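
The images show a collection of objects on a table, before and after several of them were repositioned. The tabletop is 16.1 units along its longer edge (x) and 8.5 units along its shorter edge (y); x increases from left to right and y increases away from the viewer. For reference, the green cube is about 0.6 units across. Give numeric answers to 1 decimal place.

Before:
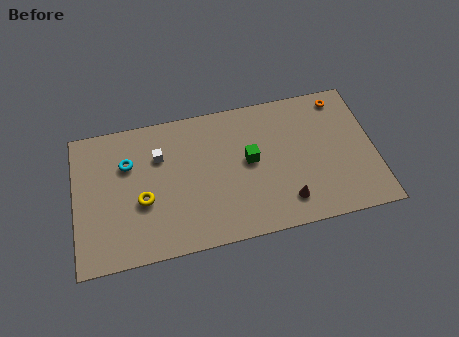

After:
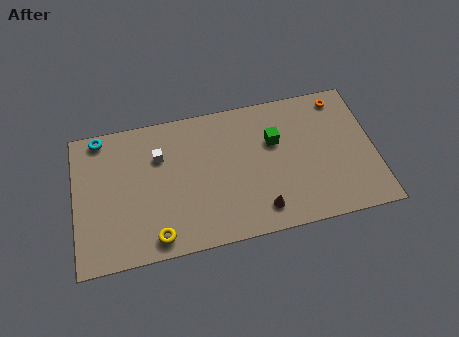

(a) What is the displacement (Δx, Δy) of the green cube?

(1.4, 0.9)

The green cube started near (9.4, 4.6) and ended near (10.8, 5.5).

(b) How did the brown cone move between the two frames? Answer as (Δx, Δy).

(-1.4, -0.2)

The brown cone was at about (11.2, 1.7) and moved to about (9.8, 1.5).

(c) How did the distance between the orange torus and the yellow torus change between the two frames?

+0.5

They were about 11.6 units apart before and 12.1 after — 0.5 units further apart.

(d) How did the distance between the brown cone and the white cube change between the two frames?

-1.0

They were about 7.8 units apart before and 6.8 after — 1.0 units closer together.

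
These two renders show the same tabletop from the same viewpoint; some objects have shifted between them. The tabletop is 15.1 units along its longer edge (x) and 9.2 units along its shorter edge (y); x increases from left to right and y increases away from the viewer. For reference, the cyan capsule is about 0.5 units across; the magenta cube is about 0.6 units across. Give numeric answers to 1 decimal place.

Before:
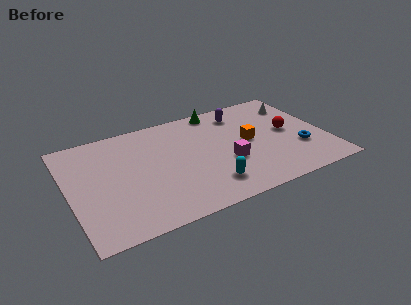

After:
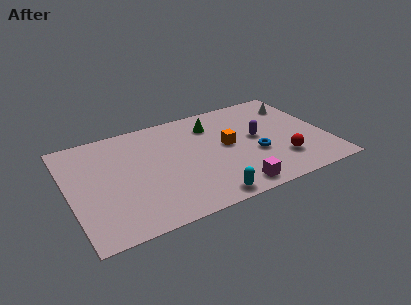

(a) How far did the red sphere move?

2.5

The red sphere moved from about (13.0, 4.8) to (12.2, 2.4), a distance of √(0.8² + 2.4²) ≈ 2.5.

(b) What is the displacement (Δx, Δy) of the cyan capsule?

(-0.3, -1.0)

The cyan capsule was at about (7.8, 1.9) and moved to about (7.5, 0.9).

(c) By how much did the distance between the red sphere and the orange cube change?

+1.4

Before: roughly 2.4 units apart; after: 3.8. That's 1.4 units further apart.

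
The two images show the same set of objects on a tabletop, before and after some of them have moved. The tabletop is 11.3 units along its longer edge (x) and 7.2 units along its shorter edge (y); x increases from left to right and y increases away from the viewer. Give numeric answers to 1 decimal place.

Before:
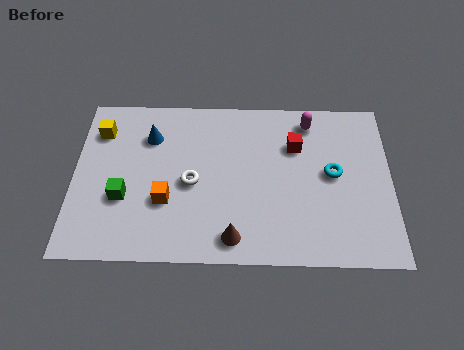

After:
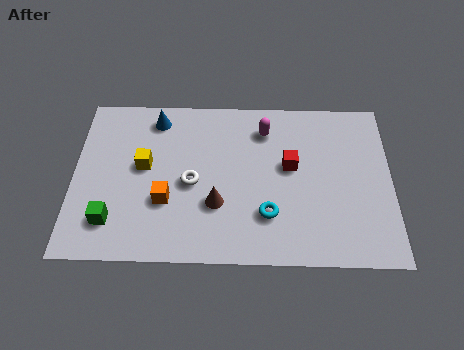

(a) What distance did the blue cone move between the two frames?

0.8

From (2.7, 5.3) to (2.9, 6.1), the blue cone covered √(0.2² + 0.8²) ≈ 0.8 units.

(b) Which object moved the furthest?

the cyan torus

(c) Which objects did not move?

the orange cube and the white torus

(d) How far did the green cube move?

1.1

From (1.8, 2.6) to (1.4, 1.6), the green cube covered √(0.4² + 1.0²) ≈ 1.1 units.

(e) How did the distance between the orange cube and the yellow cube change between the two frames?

-2.1

Before: roughly 3.8 units apart; after: 1.7. That's 2.1 units closer together.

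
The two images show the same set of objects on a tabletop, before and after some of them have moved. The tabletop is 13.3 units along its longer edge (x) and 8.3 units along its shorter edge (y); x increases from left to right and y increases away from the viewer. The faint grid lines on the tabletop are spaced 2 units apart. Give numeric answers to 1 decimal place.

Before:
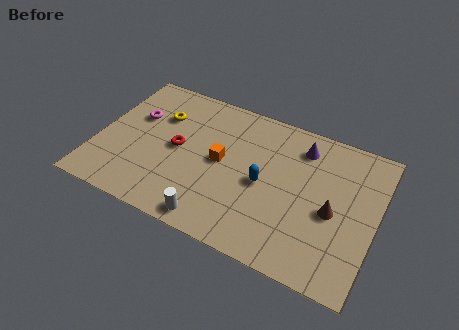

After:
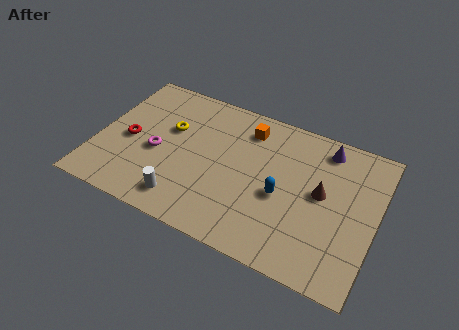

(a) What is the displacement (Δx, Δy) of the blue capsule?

(0.9, -0.3)

The blue capsule was at about (8.0, 3.9) and moved to about (8.9, 3.6).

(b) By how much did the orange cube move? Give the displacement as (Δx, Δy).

(1.0, 2.4)

The orange cube was at about (5.9, 4.3) and moved to about (6.9, 6.7).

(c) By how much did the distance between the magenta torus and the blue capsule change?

-0.6

They were about 6.6 units apart before and 6.0 after — 0.6 units closer together.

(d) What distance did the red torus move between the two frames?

2.3

From (3.8, 4.2) to (1.5, 3.8), the red torus covered √(2.3² + 0.4²) ≈ 2.3 units.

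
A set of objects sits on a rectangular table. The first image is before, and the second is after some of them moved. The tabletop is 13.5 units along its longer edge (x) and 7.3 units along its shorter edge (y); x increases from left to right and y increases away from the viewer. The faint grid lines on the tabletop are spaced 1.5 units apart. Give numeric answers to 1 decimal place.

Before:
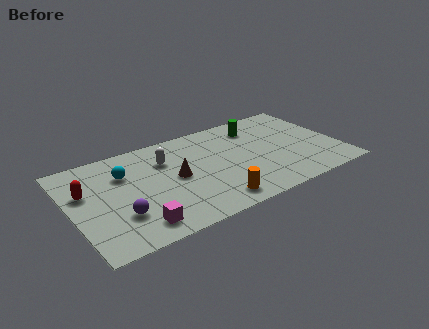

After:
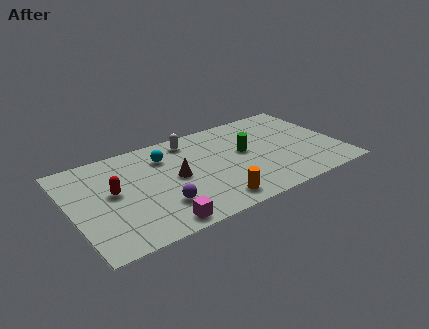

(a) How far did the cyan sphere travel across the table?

2.1

The cyan sphere moved from about (2.8, 5.1) to (4.9, 5.5), a distance of √(2.1² + 0.4²) ≈ 2.1.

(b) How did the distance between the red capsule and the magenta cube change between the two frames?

-0.3

The distance was about 4.0 in the first image and 3.7 in the second, so they moved 0.3 units closer together.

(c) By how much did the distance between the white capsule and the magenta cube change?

+1.4

They were about 4.5 units apart before and 5.9 after — 1.4 units further apart.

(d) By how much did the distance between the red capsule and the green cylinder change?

-2.3

Before: roughly 9.0 units apart; after: 6.7. That's 2.3 units closer together.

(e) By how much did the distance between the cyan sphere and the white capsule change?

-0.5

Before: roughly 2.1 units apart; after: 1.6. That's 0.5 units closer together.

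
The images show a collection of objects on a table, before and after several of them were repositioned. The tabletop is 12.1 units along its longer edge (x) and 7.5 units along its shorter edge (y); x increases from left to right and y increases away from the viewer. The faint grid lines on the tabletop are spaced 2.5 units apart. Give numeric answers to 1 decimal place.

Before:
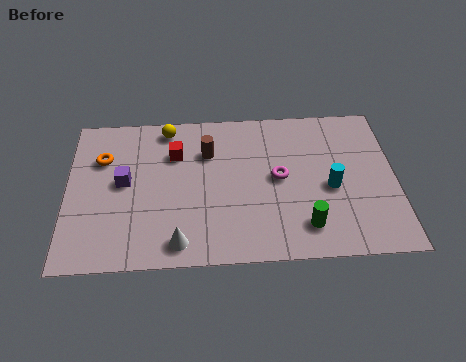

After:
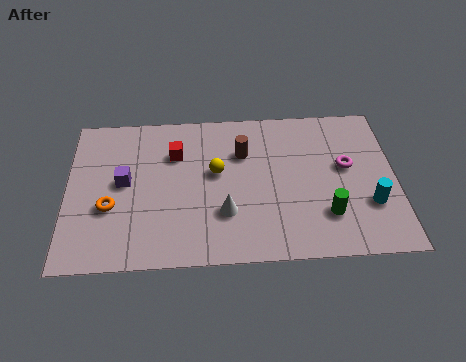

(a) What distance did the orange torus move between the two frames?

2.4

The orange torus moved from about (1.3, 5.2) to (1.6, 2.8), a distance of √(0.3² + 2.4²) ≈ 2.4.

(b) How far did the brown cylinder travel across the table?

1.3

From (5.2, 5.3) to (6.5, 5.2), the brown cylinder covered √(1.3² + 0.1²) ≈ 1.3 units.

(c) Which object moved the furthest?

the yellow sphere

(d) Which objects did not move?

the purple cube and the red cube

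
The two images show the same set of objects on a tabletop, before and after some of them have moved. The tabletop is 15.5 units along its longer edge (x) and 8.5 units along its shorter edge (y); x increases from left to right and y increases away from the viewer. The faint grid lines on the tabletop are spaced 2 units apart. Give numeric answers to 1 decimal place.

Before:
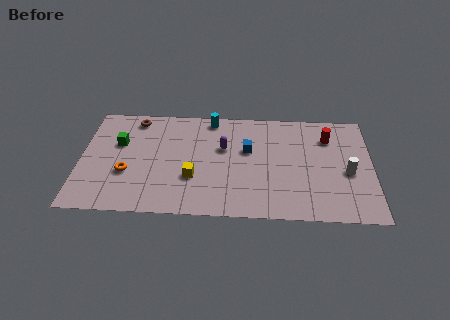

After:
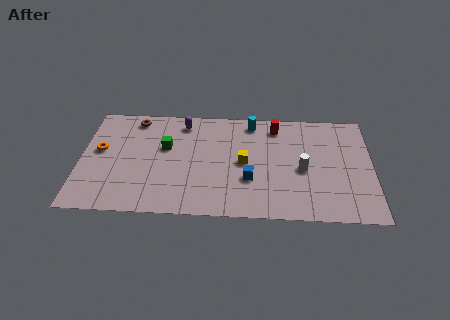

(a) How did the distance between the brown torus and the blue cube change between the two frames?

+1.2

The distance was about 6.5 in the first image and 7.7 in the second, so they moved 1.2 units further apart.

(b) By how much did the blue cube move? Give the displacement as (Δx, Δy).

(0.1, -2.3)

The blue cube started near (8.9, 5.2) and ended near (9.0, 2.9).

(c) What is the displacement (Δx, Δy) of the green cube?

(2.5, -0.2)

The green cube was at about (2.0, 5.4) and moved to about (4.5, 5.2).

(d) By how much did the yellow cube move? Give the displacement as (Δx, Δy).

(2.7, 1.3)

The yellow cube started near (6.0, 2.9) and ended near (8.7, 4.2).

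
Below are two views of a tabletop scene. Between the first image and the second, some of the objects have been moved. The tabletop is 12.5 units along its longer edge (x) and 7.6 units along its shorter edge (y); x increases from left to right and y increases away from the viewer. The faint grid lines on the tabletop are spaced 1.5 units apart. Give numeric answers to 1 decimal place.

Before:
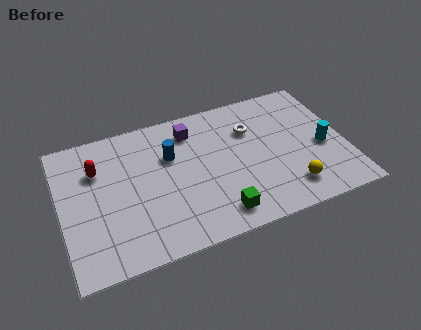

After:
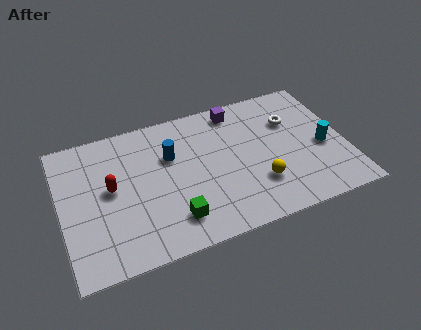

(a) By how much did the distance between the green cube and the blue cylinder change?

-0.8

They were about 4.2 units apart before and 3.4 after — 0.8 units closer together.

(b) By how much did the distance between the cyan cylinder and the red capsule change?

-0.7

Before: roughly 10.0 units apart; after: 9.3. That's 0.7 units closer together.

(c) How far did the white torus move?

1.8

The white torus moved from about (8.5, 5.3) to (10.3, 5.2), a distance of √(1.8² + 0.1²) ≈ 1.8.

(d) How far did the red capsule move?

1.3

From (1.7, 5.3) to (2.2, 4.1), the red capsule covered √(0.5² + 1.2²) ≈ 1.3 units.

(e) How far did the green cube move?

1.9

The green cube moved from about (6.6, 1.2) to (4.7, 1.6), a distance of √(1.9² + 0.4²) ≈ 1.9.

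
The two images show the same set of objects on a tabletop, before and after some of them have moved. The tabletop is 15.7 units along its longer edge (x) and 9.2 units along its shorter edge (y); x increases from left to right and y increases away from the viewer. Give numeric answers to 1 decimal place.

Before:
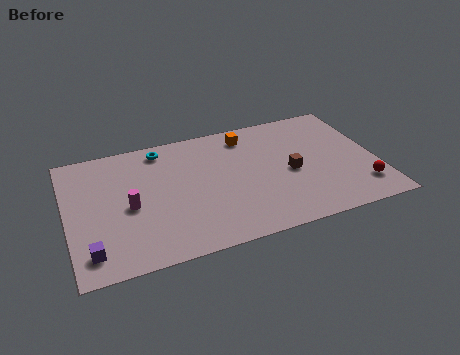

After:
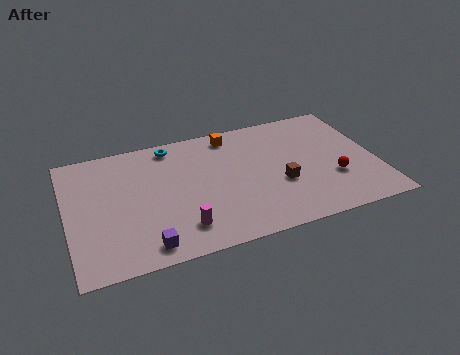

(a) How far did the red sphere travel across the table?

1.7

The red sphere moved from about (14.7, 2.0) to (13.4, 3.1), a distance of √(1.3² + 1.1²) ≈ 1.7.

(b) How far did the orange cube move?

0.9

The orange cube moved from about (9.4, 7.7) to (8.6, 8.0), a distance of √(0.8² + 0.3²) ≈ 0.9.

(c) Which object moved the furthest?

the magenta cylinder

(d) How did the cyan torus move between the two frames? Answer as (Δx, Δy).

(0.5, 0.1)

The cyan torus started near (5.0, 8.0) and ended near (5.5, 8.1).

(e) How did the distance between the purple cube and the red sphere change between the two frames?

-3.8

The distance was about 13.7 in the first image and 9.9 in the second, so they moved 3.8 units closer together.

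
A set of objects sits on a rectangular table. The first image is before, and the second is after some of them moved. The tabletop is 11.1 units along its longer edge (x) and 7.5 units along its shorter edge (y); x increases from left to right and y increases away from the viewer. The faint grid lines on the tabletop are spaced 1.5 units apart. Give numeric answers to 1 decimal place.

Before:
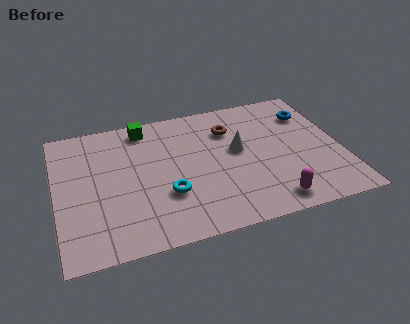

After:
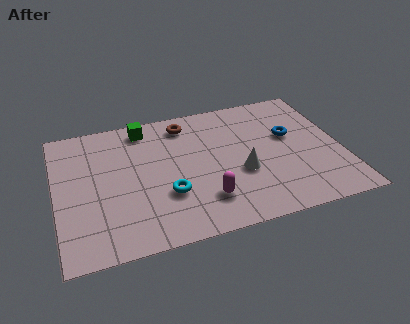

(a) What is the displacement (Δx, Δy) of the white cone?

(0.0, -1.3)

From the two frames, the white cone sits at roughly (7.1, 4.2) before and (7.1, 2.9) after.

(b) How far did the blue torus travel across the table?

1.4

From (10.1, 5.6) to (9.2, 4.5), the blue torus covered √(0.9² + 1.1²) ≈ 1.4 units.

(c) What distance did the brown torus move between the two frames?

1.9

The brown torus moved from about (6.9, 5.5) to (5.2, 6.3), a distance of √(1.7² + 0.8²) ≈ 1.9.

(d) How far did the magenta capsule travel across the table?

2.6

The magenta capsule moved from about (8.1, 1.0) to (5.6, 1.8), a distance of √(2.5² + 0.8²) ≈ 2.6.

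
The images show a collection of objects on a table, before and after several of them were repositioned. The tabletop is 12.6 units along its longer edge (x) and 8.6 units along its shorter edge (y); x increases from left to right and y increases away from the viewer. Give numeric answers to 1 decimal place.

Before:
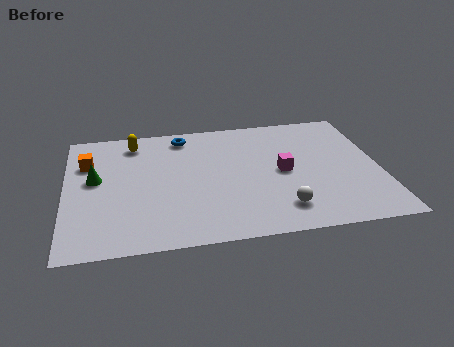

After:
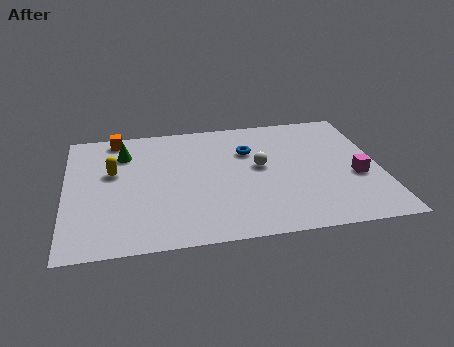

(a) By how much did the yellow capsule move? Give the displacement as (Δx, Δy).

(-0.9, -2.0)

The yellow capsule started near (2.8, 7.2) and ended near (1.9, 5.2).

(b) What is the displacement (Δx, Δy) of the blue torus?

(2.6, -1.5)

The blue torus was at about (4.8, 7.4) and moved to about (7.4, 5.9).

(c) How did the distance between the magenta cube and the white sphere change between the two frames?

+1.5

The distance was about 2.5 in the first image and 4.0 in the second, so they moved 1.5 units further apart.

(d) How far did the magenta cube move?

3.0

The magenta cube was near (8.7, 4.2) before and (11.6, 3.4) after, so it travelled √(2.9² + 0.8²) ≈ 3.0 units.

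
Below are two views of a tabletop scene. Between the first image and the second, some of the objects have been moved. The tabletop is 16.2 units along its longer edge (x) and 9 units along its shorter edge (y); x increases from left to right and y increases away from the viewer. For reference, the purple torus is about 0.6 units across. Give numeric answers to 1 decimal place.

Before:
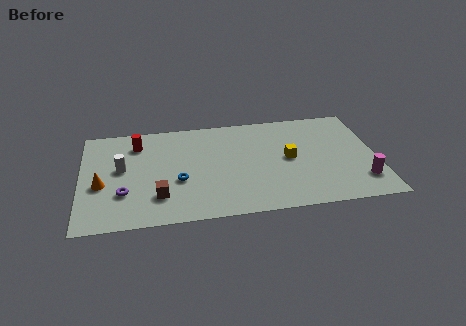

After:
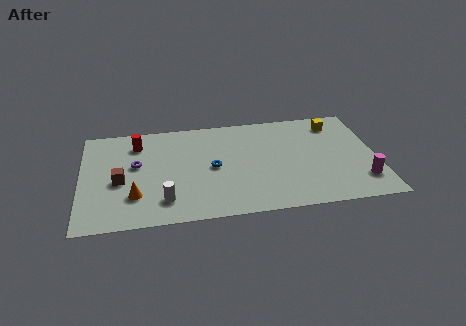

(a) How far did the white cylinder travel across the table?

3.9

The white cylinder was near (2.2, 5.0) before and (4.5, 1.9) after, so it travelled √(2.3² + 3.1²) ≈ 3.9 units.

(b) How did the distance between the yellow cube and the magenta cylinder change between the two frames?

+0.8

Before: roughly 4.6 units apart; after: 5.4. That's 0.8 units further apart.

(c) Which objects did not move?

the magenta cylinder and the red cylinder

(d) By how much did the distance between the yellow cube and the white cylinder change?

+1.9

They were about 9.2 units apart before and 11.1 after — 1.9 units further apart.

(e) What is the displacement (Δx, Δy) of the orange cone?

(1.8, -1.2)

The orange cone was at about (1.1, 3.7) and moved to about (2.9, 2.5).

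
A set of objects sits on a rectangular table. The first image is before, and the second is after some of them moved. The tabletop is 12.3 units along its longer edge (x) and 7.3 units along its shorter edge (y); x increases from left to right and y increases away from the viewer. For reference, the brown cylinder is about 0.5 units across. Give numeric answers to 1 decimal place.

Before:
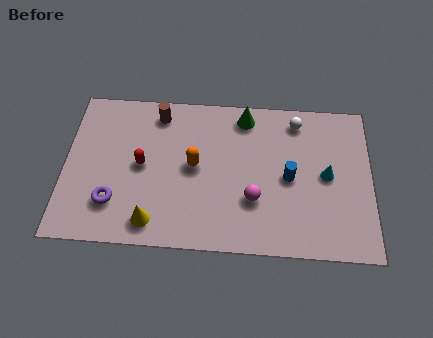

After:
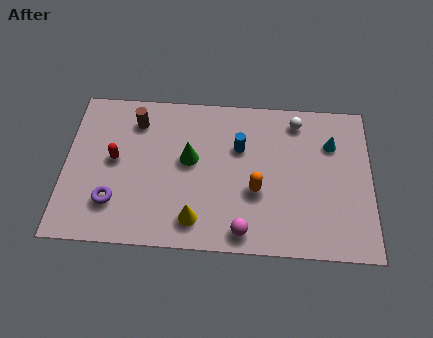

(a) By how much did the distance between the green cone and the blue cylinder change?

-1.2

Before: roughly 3.3 units apart; after: 2.1. That's 1.2 units closer together.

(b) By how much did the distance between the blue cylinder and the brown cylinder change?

-1.6

Before: roughly 5.9 units apart; after: 4.3. That's 1.6 units closer together.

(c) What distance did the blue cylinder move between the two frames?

2.4

The blue cylinder was near (9.0, 3.5) before and (7.0, 4.8) after, so it travelled √(2.0² + 1.3²) ≈ 2.4 units.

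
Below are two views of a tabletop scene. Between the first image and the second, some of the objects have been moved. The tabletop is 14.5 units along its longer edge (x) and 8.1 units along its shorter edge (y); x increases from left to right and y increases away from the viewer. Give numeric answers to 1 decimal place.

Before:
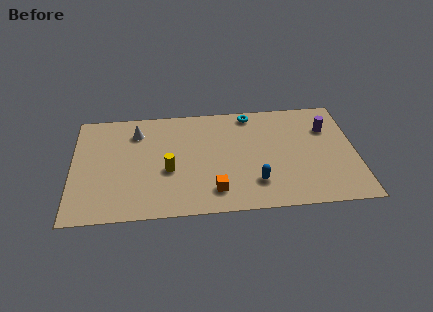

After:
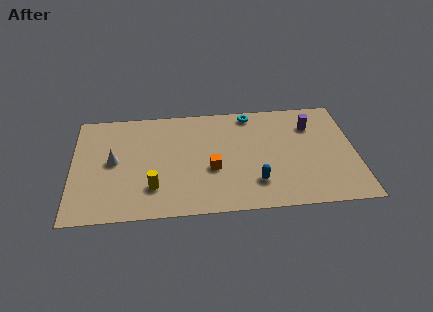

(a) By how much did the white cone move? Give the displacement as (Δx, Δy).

(-1.2, -2.1)

From the two frames, the white cone sits at roughly (3.3, 6.3) before and (2.1, 4.2) after.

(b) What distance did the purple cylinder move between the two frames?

0.9

From (13.1, 5.7) to (12.3, 6.0), the purple cylinder covered √(0.8² + 0.3²) ≈ 0.9 units.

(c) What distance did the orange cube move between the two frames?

1.6

The orange cube moved from about (7.2, 1.6) to (7.1, 3.2), a distance of √(0.1² + 1.6²) ≈ 1.6.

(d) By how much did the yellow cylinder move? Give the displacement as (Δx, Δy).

(-0.8, -1.2)

The yellow cylinder was at about (4.9, 3.3) and moved to about (4.1, 2.1).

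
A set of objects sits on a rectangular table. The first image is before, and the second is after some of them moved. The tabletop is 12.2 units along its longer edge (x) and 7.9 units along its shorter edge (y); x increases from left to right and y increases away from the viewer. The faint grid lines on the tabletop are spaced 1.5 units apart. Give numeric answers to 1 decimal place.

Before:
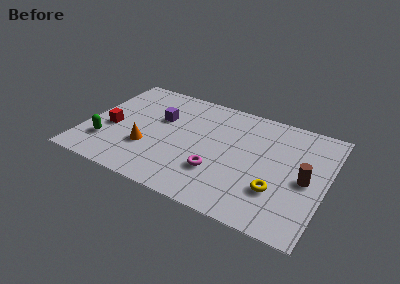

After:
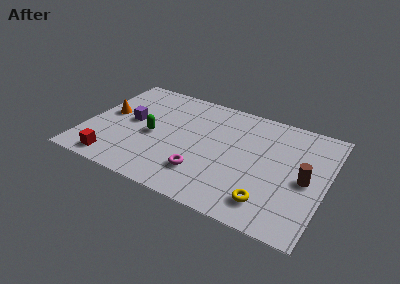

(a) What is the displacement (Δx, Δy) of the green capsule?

(2.2, 1.5)

The green capsule was at about (1.2, 2.1) and moved to about (3.4, 3.6).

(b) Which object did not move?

the brown cylinder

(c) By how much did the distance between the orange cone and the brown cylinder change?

+2.2

Before: roughly 8.0 units apart; after: 10.2. That's 2.2 units further apart.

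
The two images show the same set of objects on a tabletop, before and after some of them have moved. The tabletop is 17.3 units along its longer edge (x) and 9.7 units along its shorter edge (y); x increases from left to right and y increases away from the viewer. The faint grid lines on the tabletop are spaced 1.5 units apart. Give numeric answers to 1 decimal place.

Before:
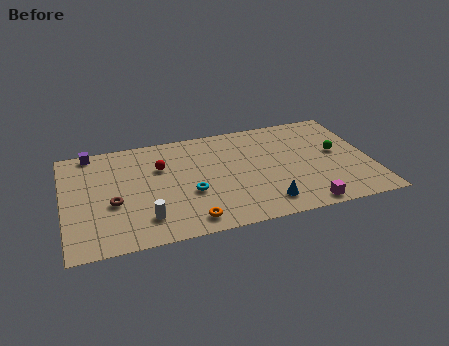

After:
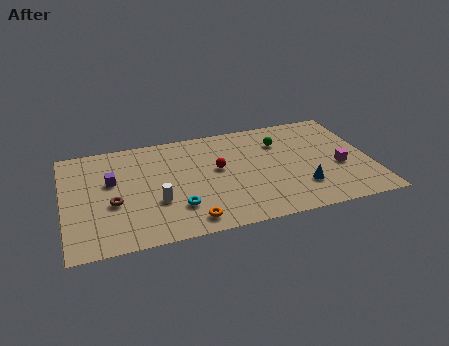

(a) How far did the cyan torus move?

1.4

From (7.0, 3.7) to (6.2, 2.6), the cyan torus covered √(0.8² + 1.1²) ≈ 1.4 units.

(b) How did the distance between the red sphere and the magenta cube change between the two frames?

-2.5

Before: roughly 9.5 units apart; after: 7.0. That's 2.5 units closer together.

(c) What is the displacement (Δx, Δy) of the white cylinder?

(0.7, 1.3)

The white cylinder started near (4.4, 2.1) and ended near (5.1, 3.4).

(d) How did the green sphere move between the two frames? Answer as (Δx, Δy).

(-3.1, 1.8)

From the two frames, the green sphere sits at roughly (15.5, 5.3) before and (12.4, 7.1) after.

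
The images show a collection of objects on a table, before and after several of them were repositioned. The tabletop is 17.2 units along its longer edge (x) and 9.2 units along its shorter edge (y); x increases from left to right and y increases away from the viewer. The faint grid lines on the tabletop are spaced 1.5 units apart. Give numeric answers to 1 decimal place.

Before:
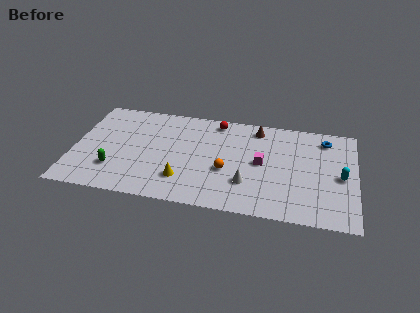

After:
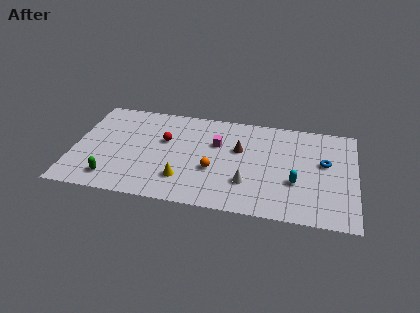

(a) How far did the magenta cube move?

3.1

The magenta cube moved from about (11.5, 4.7) to (8.7, 6.0), a distance of √(2.8² + 1.3²) ≈ 3.1.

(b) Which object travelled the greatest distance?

the red sphere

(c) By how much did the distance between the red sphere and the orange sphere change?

-0.8

They were about 4.6 units apart before and 3.8 after — 0.8 units closer together.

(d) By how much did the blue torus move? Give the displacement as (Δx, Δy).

(0.0, -2.2)

The blue torus started near (15.3, 7.6) and ended near (15.3, 5.4).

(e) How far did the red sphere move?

3.9

The red sphere moved from about (8.6, 8.1) to (5.5, 5.7), a distance of √(3.1² + 2.4²) ≈ 3.9.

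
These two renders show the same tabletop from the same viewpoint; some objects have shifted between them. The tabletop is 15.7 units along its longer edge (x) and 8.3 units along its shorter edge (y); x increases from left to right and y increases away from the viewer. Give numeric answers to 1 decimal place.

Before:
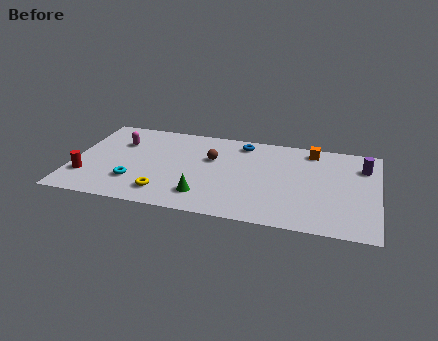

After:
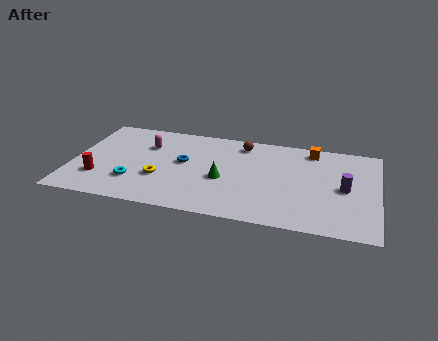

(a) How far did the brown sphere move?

2.3

The brown sphere moved from about (7.1, 5.3) to (8.6, 7.0), a distance of √(1.5² + 1.7²) ≈ 2.3.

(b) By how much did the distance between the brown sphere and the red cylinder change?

+1.5

They were about 7.0 units apart before and 8.5 after — 1.5 units further apart.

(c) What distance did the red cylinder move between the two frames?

0.7

From (0.8, 2.3) to (1.5, 2.3), the red cylinder covered √(0.7² + 0.0²) ≈ 0.7 units.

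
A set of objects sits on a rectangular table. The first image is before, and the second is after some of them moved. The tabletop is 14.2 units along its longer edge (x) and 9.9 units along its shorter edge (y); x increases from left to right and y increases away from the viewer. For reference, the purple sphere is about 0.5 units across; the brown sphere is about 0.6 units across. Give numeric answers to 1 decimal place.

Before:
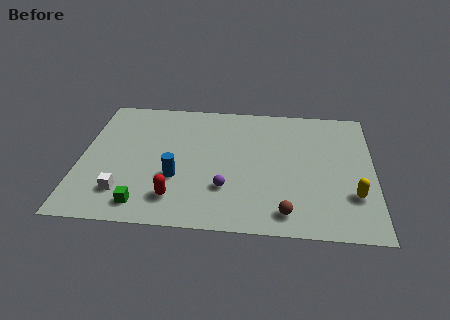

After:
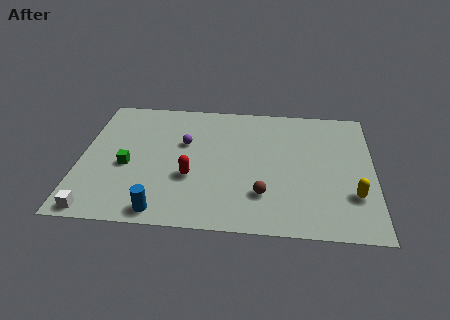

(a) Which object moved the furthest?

the purple sphere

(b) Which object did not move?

the yellow capsule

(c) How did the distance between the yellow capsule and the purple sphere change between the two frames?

+2.7

The distance was about 6.1 in the first image and 8.8 in the second, so they moved 2.7 units further apart.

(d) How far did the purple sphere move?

3.9

From (7.1, 2.9) to (5.0, 6.2), the purple sphere covered √(2.1² + 3.3²) ≈ 3.9 units.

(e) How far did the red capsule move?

1.7

From (4.7, 2.0) to (5.4, 3.6), the red capsule covered √(0.7² + 1.6²) ≈ 1.7 units.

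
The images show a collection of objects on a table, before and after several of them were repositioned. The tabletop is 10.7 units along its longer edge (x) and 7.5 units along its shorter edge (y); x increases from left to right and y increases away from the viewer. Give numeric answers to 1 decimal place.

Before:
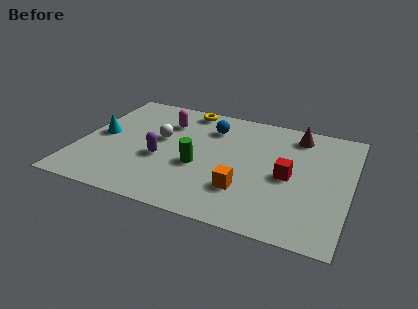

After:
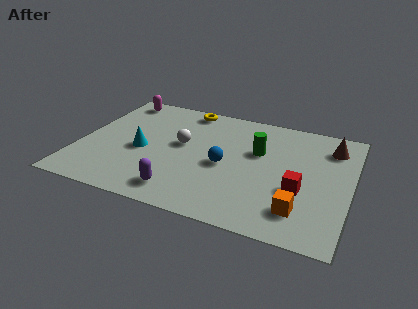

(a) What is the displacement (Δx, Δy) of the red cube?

(0.5, -0.7)

The red cube started near (8.3, 3.5) and ended near (8.8, 2.8).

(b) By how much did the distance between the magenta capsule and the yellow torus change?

+1.4

The distance was about 1.4 in the first image and 2.8 in the second, so they moved 1.4 units further apart.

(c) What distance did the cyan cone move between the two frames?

1.8

The cyan cone was near (0.8, 3.8) before and (2.5, 3.3) after, so it travelled √(1.7² + 0.5²) ≈ 1.8 units.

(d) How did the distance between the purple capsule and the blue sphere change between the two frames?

-0.5

The distance was about 3.2 in the first image and 2.7 in the second, so they moved 0.5 units closer together.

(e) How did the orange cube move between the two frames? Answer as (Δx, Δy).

(2.2, -0.5)

From the two frames, the orange cube sits at roughly (6.7, 2.1) before and (8.9, 1.6) after.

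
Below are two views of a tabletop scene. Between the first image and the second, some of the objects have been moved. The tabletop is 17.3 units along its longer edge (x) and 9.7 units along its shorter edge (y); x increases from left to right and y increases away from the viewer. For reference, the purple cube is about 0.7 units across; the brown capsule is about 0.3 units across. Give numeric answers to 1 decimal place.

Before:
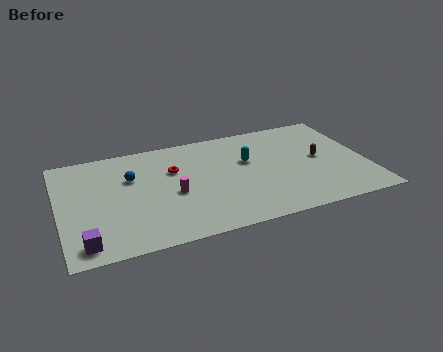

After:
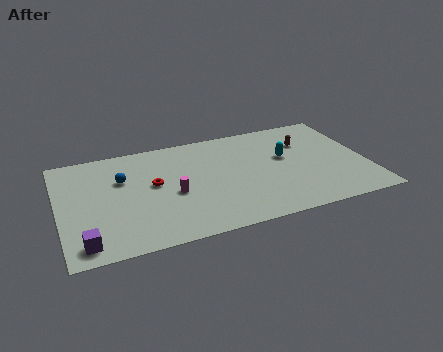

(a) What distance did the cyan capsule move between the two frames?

2.1

The cyan capsule moved from about (10.7, 6.0) to (12.8, 5.7), a distance of √(2.1² + 0.3²) ≈ 2.1.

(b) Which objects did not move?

the magenta cylinder and the purple cube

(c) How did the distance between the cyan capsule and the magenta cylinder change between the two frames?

+1.9

Before: roughly 4.8 units apart; after: 6.7. That's 1.9 units further apart.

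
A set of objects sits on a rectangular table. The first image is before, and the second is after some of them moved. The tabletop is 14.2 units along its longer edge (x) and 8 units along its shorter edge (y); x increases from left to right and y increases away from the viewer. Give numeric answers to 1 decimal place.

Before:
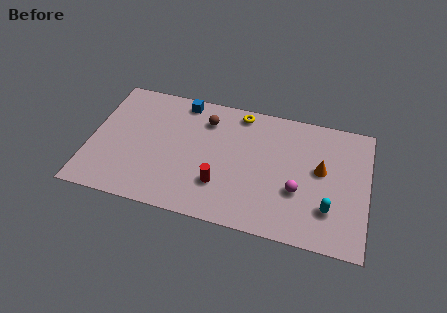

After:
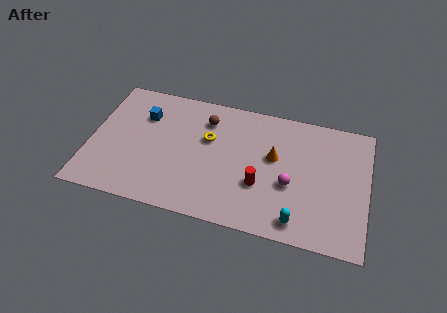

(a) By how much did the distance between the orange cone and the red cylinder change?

-3.5

They were about 5.5 units apart before and 2.0 after — 3.5 units closer together.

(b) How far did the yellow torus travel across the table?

2.6

The yellow torus was near (7.5, 7.1) before and (6.0, 5.0) after, so it travelled √(1.5² + 2.1²) ≈ 2.6 units.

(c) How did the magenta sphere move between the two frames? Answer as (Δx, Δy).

(-0.4, 0.3)

The magenta sphere started near (10.7, 2.9) and ended near (10.3, 3.2).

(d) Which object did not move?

the brown sphere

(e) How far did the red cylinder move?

2.1

From (6.8, 2.3) to (8.8, 2.8), the red cylinder covered √(2.0² + 0.5²) ≈ 2.1 units.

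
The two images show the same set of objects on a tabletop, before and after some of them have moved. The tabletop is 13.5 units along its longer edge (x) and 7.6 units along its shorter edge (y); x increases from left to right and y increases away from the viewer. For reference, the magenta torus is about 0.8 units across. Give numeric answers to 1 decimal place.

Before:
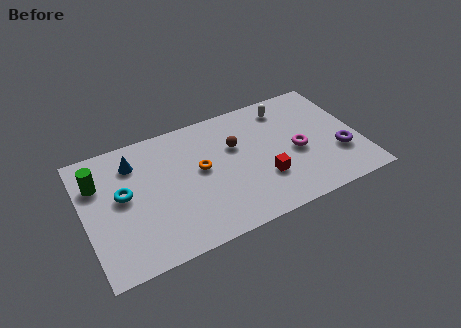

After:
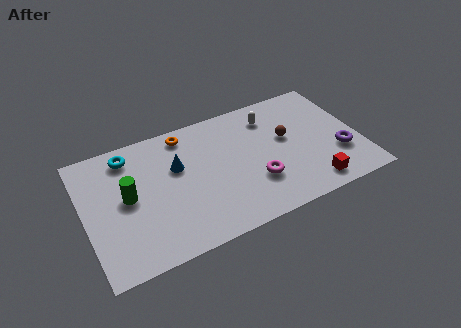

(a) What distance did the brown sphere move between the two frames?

2.5

The brown sphere moved from about (7.5, 4.9) to (10.0, 4.4), a distance of √(2.5² + 0.5²) ≈ 2.5.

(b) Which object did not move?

the purple torus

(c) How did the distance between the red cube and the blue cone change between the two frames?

+0.3

Before: roughly 6.9 units apart; after: 7.2. That's 0.3 units further apart.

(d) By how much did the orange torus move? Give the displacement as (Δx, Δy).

(-0.5, 2.4)

From the two frames, the orange torus sits at roughly (5.7, 4.2) before and (5.2, 6.6) after.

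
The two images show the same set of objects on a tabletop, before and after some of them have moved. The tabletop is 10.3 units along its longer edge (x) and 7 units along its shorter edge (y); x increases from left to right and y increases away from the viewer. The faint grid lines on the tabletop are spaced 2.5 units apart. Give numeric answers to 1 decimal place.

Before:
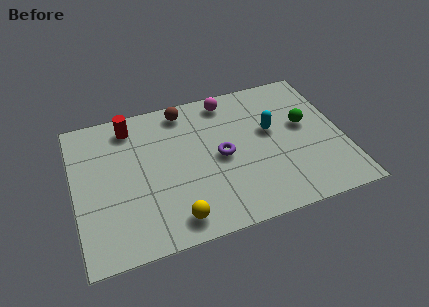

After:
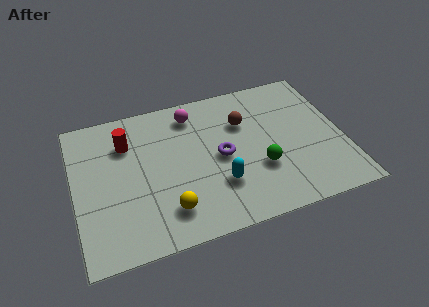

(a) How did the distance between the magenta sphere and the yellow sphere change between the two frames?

-1.2

The distance was about 5.7 in the first image and 4.5 in the second, so they moved 1.2 units closer together.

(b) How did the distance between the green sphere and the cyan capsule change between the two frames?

+0.3

Before: roughly 1.3 units apart; after: 1.6. That's 0.3 units further apart.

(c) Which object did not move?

the purple torus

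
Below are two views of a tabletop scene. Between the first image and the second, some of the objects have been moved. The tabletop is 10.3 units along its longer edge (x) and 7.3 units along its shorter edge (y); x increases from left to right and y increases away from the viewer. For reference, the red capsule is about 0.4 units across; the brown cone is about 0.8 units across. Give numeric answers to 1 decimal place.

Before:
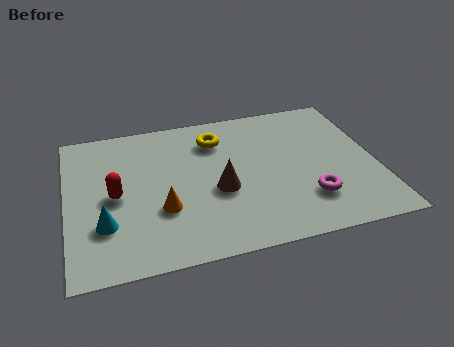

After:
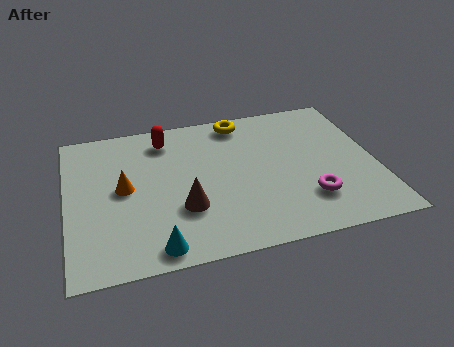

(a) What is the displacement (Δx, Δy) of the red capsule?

(1.8, 2.5)

The red capsule was at about (1.6, 3.5) and moved to about (3.4, 6.0).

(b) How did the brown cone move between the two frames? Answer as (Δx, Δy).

(-1.2, -0.6)

The brown cone started near (5.0, 3.0) and ended near (3.8, 2.4).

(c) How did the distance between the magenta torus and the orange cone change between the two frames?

+1.5

They were about 4.8 units apart before and 6.3 after — 1.5 units further apart.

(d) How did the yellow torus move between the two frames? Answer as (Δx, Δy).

(0.9, 0.8)

The yellow torus started near (5.1, 5.6) and ended near (6.0, 6.4).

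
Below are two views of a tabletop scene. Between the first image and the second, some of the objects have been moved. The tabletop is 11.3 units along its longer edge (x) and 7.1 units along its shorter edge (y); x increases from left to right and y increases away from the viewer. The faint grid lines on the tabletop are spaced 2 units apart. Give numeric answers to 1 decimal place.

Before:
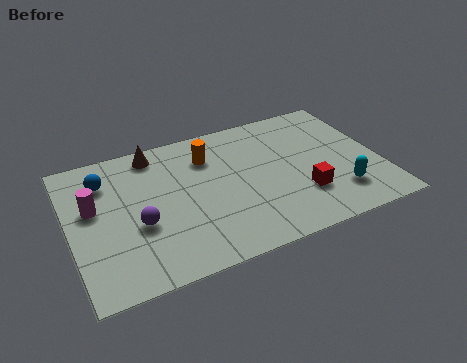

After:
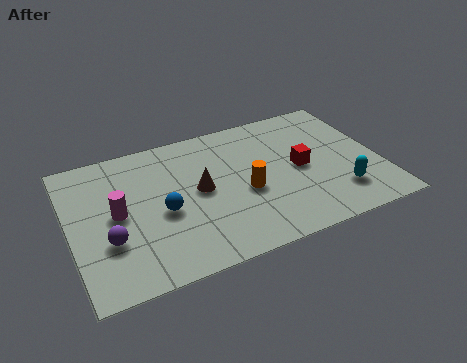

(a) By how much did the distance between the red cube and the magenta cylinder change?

-1.0

Before: roughly 7.7 units apart; after: 6.7. That's 1.0 units closer together.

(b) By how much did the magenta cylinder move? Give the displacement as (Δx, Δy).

(0.8, -0.6)

From the two frames, the magenta cylinder sits at roughly (0.9, 4.2) before and (1.7, 3.6) after.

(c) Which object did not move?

the cyan capsule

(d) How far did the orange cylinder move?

2.5

From (5.2, 5.3) to (6.3, 3.0), the orange cylinder covered √(1.1² + 2.3²) ≈ 2.5 units.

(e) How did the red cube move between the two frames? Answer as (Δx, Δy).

(0.1, 1.4)

The red cube was at about (8.3, 2.1) and moved to about (8.4, 3.5).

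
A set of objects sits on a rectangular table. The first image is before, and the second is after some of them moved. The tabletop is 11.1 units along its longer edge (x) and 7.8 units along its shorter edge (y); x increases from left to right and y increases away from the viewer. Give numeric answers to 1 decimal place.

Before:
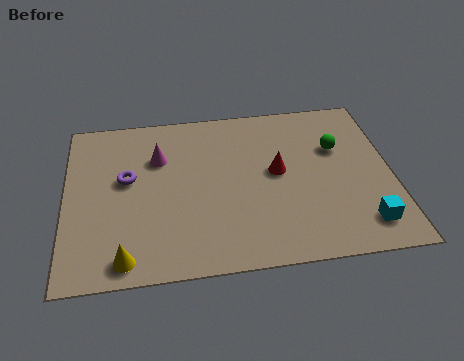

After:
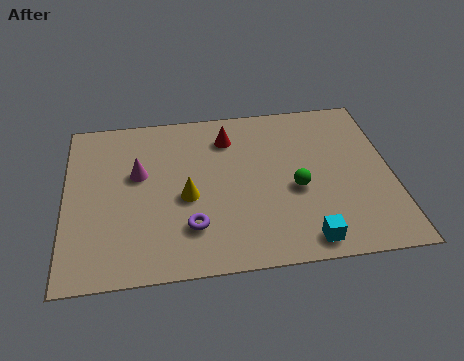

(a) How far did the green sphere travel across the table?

2.3

The green sphere moved from about (9.3, 5.1) to (7.8, 3.3), a distance of √(1.5² + 1.8²) ≈ 2.3.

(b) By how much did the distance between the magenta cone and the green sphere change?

-0.6

The distance was about 6.1 in the first image and 5.5 in the second, so they moved 0.6 units closer together.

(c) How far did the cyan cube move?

2.1

From (10.0, 1.4) to (8.0, 0.9), the cyan cube covered √(2.0² + 0.5²) ≈ 2.1 units.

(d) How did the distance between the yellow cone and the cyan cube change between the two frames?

-3.4

The distance was about 8.0 in the first image and 4.6 in the second, so they moved 3.4 units closer together.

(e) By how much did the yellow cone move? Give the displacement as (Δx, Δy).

(2.1, 2.5)

The yellow cone started near (2.0, 0.9) and ended near (4.1, 3.4).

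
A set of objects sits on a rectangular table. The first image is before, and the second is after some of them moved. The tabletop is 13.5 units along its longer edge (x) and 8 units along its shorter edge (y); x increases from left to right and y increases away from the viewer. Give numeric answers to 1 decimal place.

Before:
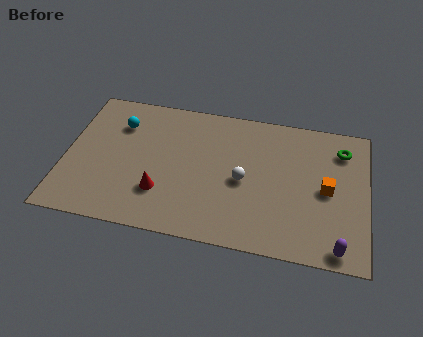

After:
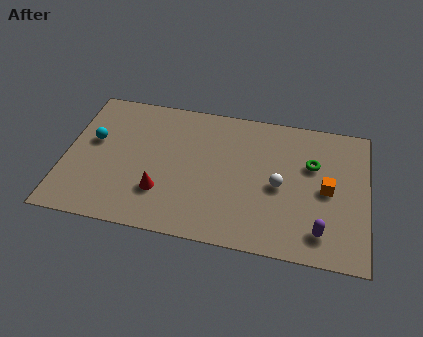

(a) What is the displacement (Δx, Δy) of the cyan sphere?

(-1.1, -1.2)

From the two frames, the cyan sphere sits at roughly (2.3, 5.9) before and (1.2, 4.7) after.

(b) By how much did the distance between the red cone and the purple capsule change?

-0.9

Before: roughly 8.0 units apart; after: 7.1. That's 0.9 units closer together.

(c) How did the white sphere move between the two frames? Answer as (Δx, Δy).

(1.6, 0.0)

The white sphere was at about (8.0, 3.7) and moved to about (9.6, 3.7).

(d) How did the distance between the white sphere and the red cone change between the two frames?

+1.5

The distance was about 3.9 in the first image and 5.4 in the second, so they moved 1.5 units further apart.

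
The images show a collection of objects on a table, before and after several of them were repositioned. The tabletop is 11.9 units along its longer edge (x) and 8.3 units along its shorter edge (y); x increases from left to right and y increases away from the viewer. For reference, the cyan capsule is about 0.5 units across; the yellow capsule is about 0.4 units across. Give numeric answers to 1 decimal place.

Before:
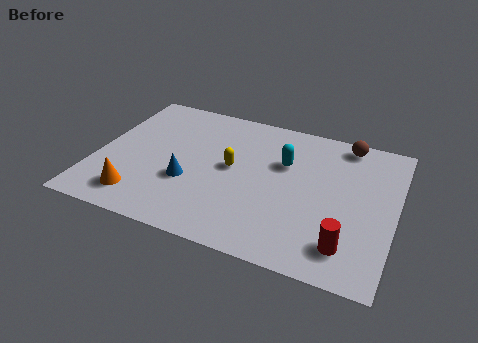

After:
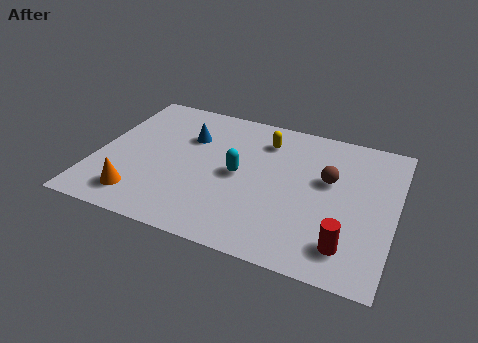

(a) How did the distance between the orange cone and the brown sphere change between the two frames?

-1.7

The distance was about 9.7 in the first image and 8.0 in the second, so they moved 1.7 units closer together.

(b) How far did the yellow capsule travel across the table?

2.4

The yellow capsule was near (5.4, 4.4) before and (6.5, 6.5) after, so it travelled √(1.1² + 2.1²) ≈ 2.4 units.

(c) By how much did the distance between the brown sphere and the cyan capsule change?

+0.6

They were about 3.0 units apart before and 3.6 after — 0.6 units further apart.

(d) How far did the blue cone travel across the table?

2.7

The blue cone was near (3.8, 3.0) before and (3.5, 5.7) after, so it travelled √(0.3² + 2.7²) ≈ 2.7 units.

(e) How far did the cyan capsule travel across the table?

2.1

The cyan capsule was near (7.4, 5.4) before and (5.7, 4.1) after, so it travelled √(1.7² + 1.3²) ≈ 2.1 units.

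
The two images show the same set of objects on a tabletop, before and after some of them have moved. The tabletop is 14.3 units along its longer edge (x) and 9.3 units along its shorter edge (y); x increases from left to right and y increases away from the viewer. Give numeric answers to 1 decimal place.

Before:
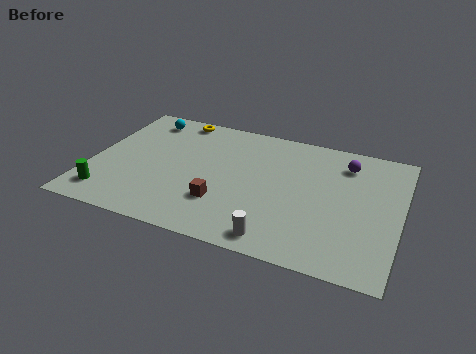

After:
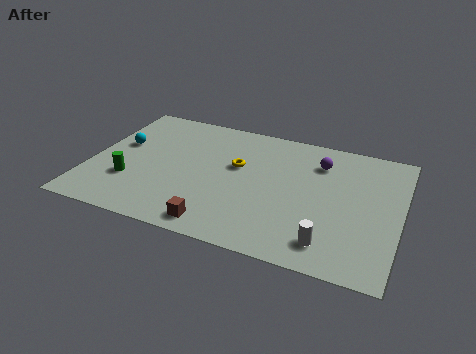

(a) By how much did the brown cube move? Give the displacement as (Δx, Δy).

(0.0, -1.6)

The brown cube started near (6.3, 2.7) and ended near (6.3, 1.1).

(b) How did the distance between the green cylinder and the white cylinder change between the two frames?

+1.5

The distance was about 7.9 in the first image and 9.4 in the second, so they moved 1.5 units further apart.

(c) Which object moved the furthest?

the yellow torus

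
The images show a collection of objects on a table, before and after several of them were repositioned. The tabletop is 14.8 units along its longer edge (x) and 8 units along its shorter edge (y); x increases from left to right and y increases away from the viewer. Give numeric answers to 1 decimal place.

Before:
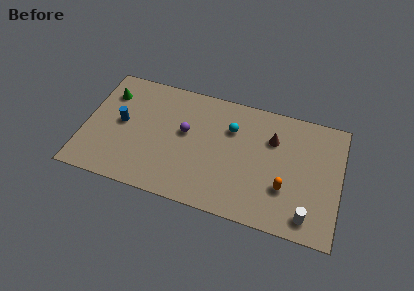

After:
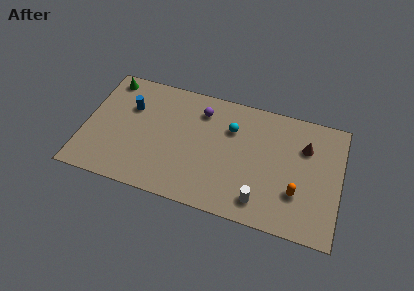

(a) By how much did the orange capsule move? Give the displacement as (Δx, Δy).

(0.7, -0.1)

The orange capsule started near (11.7, 2.6) and ended near (12.4, 2.5).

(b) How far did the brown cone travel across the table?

1.9

The brown cone moved from about (10.8, 5.6) to (12.7, 5.6), a distance of √(1.9² + 0.0²) ≈ 1.9.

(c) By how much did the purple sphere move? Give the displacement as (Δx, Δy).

(0.8, 1.7)

The purple sphere was at about (5.8, 4.6) and moved to about (6.6, 6.3).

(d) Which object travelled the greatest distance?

the white cylinder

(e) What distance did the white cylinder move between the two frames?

2.7

From (13.1, 1.2) to (10.4, 1.4), the white cylinder covered √(2.7² + 0.2²) ≈ 2.7 units.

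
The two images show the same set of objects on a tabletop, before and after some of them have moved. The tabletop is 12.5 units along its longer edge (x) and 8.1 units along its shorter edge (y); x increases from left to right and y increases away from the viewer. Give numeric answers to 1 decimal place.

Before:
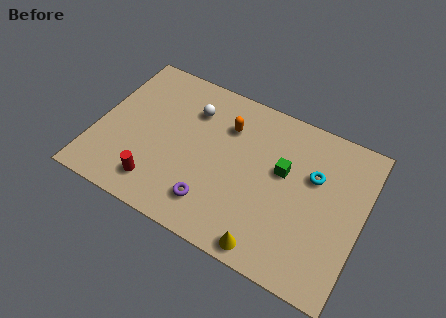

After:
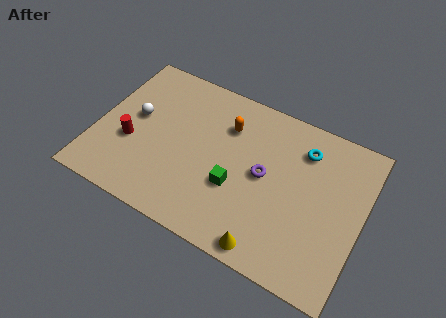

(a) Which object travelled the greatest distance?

the purple torus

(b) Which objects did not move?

the orange capsule and the yellow cone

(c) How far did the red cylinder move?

2.2

The red cylinder was near (3.2, 1.5) before and (1.7, 3.1) after, so it travelled √(1.5² + 1.6²) ≈ 2.2 units.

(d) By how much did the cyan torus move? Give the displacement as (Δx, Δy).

(-0.6, 1.1)

The cyan torus was at about (10.1, 5.2) and moved to about (9.5, 6.3).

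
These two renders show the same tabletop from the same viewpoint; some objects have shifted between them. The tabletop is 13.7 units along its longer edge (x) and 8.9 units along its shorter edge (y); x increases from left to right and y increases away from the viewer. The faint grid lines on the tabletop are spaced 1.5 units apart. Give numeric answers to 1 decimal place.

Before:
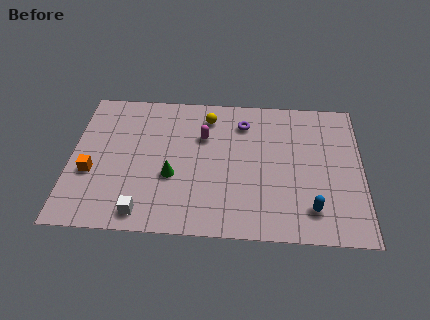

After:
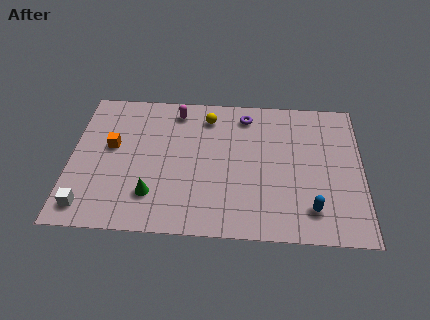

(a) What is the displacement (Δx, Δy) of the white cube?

(-2.6, 0.2)

The white cube was at about (3.5, 1.1) and moved to about (0.9, 1.3).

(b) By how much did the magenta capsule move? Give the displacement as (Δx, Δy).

(-1.3, 1.6)

The magenta capsule started near (6.2, 6.0) and ended near (4.9, 7.6).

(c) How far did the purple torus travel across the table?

0.5

The purple torus moved from about (8.1, 7.0) to (8.2, 7.5), a distance of √(0.1² + 0.5²) ≈ 0.5.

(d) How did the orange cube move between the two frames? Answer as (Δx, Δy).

(0.9, 1.7)

The orange cube was at about (1.0, 3.4) and moved to about (1.9, 5.1).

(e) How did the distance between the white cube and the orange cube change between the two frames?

+0.5

They were about 3.4 units apart before and 3.9 after — 0.5 units further apart.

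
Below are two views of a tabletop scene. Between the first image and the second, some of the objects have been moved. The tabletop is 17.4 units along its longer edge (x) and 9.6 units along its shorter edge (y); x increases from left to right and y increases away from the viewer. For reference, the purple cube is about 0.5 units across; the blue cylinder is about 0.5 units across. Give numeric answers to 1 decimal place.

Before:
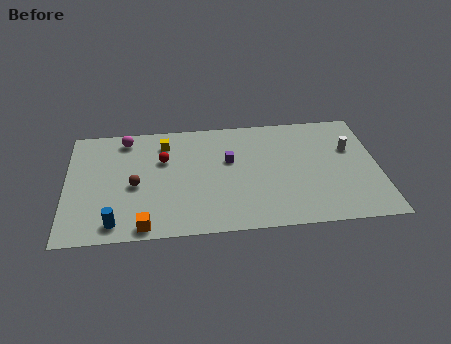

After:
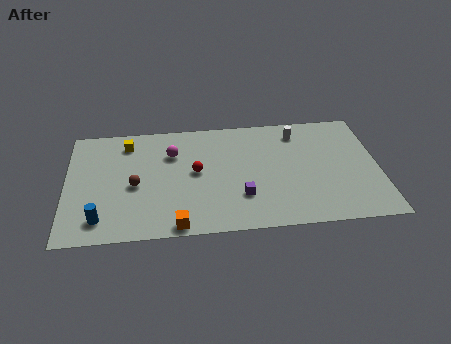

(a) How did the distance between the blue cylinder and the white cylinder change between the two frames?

-1.4

Before: roughly 14.1 units apart; after: 12.7. That's 1.4 units closer together.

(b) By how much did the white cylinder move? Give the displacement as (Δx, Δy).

(-2.9, 1.7)

From the two frames, the white cylinder sits at roughly (15.9, 6.2) before and (13.0, 7.9) after.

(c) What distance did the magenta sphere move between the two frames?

3.0

The magenta sphere moved from about (3.3, 8.3) to (5.9, 6.8), a distance of √(2.6² + 1.5²) ≈ 3.0.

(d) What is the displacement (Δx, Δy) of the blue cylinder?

(-0.8, 0.4)

From the two frames, the blue cylinder sits at roughly (2.7, 1.3) before and (1.9, 1.7) after.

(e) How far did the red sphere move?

2.2

From (5.4, 6.3) to (7.2, 5.1), the red sphere covered √(1.8² + 1.2²) ≈ 2.2 units.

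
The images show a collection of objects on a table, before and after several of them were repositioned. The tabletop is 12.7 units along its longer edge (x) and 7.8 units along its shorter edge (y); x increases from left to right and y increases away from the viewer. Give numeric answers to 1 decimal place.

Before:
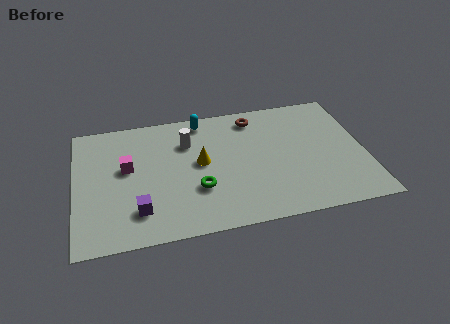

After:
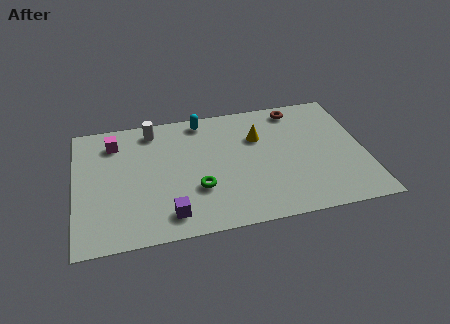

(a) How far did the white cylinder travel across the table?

1.9

The white cylinder moved from about (5.0, 5.6) to (3.5, 6.7), a distance of √(1.5² + 1.1²) ≈ 1.9.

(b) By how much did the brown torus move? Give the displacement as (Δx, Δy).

(1.9, 0.2)

The brown torus was at about (8.0, 6.6) and moved to about (9.9, 6.8).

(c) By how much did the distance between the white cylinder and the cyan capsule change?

+0.7

Before: roughly 1.5 units apart; after: 2.2. That's 0.7 units further apart.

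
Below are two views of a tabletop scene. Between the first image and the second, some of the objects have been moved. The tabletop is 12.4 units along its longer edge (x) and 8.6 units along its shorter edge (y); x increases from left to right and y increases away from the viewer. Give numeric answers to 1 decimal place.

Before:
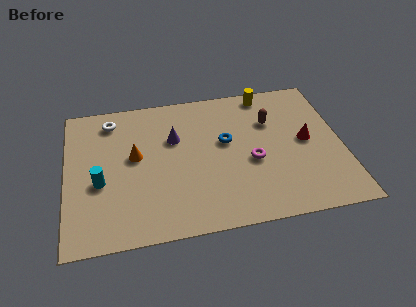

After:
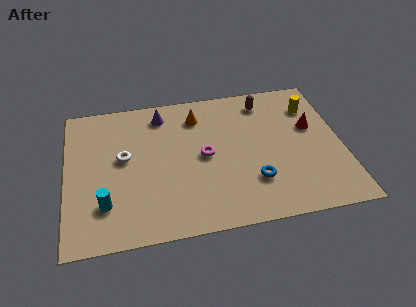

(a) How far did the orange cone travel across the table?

3.5

The orange cone moved from about (3.1, 4.8) to (6.0, 6.8), a distance of √(2.9² + 2.0²) ≈ 3.5.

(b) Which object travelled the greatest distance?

the orange cone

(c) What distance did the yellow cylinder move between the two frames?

2.3

The yellow cylinder was near (9.2, 7.7) before and (11.2, 6.5) after, so it travelled √(2.0² + 1.2²) ≈ 2.3 units.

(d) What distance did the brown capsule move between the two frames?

1.3

From (9.3, 5.9) to (9.1, 7.2), the brown capsule covered √(0.2² + 1.3²) ≈ 1.3 units.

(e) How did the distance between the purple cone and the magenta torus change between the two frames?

-0.5

They were about 3.9 units apart before and 3.4 after — 0.5 units closer together.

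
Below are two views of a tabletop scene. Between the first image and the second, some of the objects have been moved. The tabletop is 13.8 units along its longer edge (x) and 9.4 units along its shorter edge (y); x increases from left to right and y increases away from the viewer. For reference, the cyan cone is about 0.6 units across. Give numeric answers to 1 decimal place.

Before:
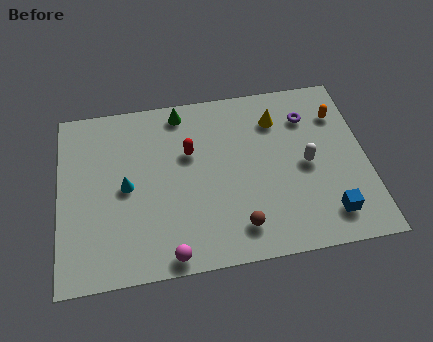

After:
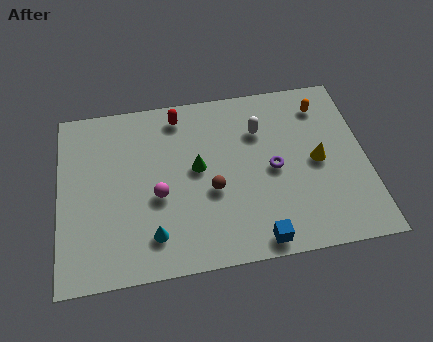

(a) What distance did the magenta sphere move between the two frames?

3.1

The magenta sphere was near (4.8, 0.8) before and (4.4, 3.9) after, so it travelled √(0.4² + 3.1²) ≈ 3.1 units.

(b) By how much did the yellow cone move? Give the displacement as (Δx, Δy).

(1.7, -2.6)

The yellow cone was at about (9.9, 7.2) and moved to about (11.6, 4.6).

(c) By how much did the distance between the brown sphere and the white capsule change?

-0.6

The distance was about 4.3 in the first image and 3.7 in the second, so they moved 0.6 units closer together.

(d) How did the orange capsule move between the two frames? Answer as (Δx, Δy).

(-0.7, 0.6)

The orange capsule was at about (12.7, 7.0) and moved to about (12.0, 7.6).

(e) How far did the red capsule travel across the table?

2.1

The red capsule moved from about (5.9, 6.0) to (5.5, 8.1), a distance of √(0.4² + 2.1²) ≈ 2.1.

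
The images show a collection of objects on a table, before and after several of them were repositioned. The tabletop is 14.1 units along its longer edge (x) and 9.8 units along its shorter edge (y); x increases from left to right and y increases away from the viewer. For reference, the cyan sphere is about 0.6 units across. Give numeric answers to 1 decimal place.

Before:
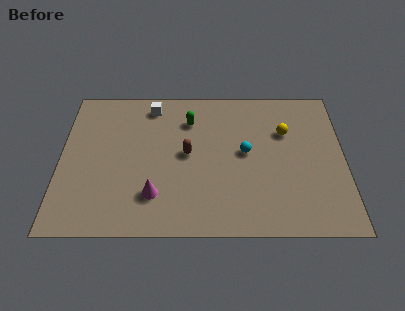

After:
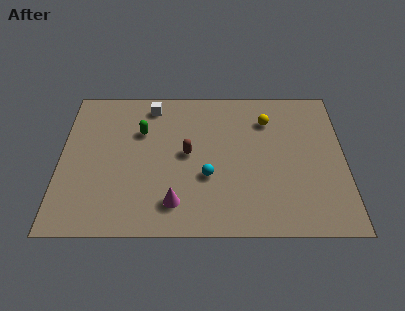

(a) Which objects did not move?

the brown capsule and the white cube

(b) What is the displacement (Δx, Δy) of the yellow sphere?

(-0.9, 0.8)

From the two frames, the yellow sphere sits at roughly (11.2, 6.6) before and (10.3, 7.4) after.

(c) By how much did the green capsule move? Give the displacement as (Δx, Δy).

(-2.4, -0.8)

The green capsule was at about (6.4, 7.4) and moved to about (4.0, 6.6).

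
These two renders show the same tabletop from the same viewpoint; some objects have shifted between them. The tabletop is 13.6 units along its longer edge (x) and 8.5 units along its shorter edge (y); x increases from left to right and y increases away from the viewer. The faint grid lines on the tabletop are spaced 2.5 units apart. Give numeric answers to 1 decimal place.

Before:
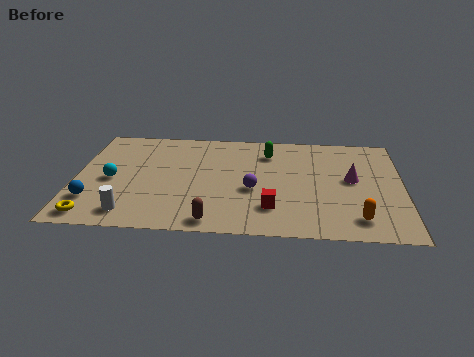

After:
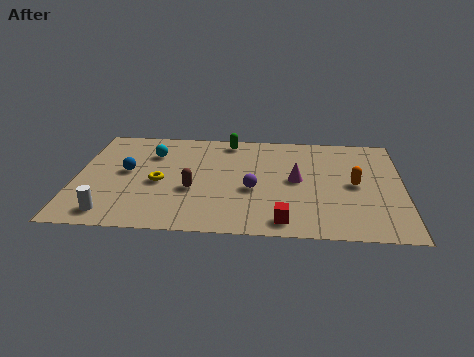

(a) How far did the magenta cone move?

2.3

From (11.5, 4.6) to (9.2, 4.4), the magenta cone covered √(2.3² + 0.2²) ≈ 2.3 units.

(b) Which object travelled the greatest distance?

the yellow torus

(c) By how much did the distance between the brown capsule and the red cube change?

+1.7

They were about 2.7 units apart before and 4.4 after — 1.7 units further apart.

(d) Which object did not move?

the purple sphere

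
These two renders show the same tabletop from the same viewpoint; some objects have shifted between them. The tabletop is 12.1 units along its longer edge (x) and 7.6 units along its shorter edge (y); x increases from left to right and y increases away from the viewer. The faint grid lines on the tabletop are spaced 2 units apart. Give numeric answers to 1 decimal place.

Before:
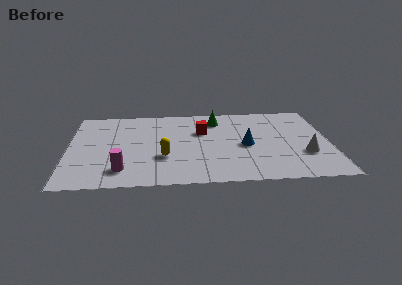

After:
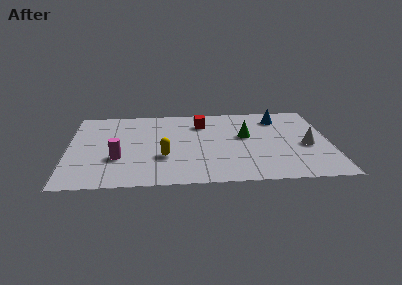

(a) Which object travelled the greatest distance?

the blue cone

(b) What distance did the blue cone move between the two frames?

3.1

From (8.2, 3.5) to (9.8, 6.1), the blue cone covered √(1.6² + 2.6²) ≈ 3.1 units.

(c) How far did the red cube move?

0.8

The red cube was near (6.2, 5.0) before and (6.2, 5.8) after, so it travelled √(0.0² + 0.8²) ≈ 0.8 units.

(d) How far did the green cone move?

2.1

The green cone moved from about (6.9, 6.1) to (8.2, 4.4), a distance of √(1.3² + 1.7²) ≈ 2.1.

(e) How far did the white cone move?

0.8

The white cone moved from about (10.9, 2.5) to (11.0, 3.3), a distance of √(0.1² + 0.8²) ≈ 0.8.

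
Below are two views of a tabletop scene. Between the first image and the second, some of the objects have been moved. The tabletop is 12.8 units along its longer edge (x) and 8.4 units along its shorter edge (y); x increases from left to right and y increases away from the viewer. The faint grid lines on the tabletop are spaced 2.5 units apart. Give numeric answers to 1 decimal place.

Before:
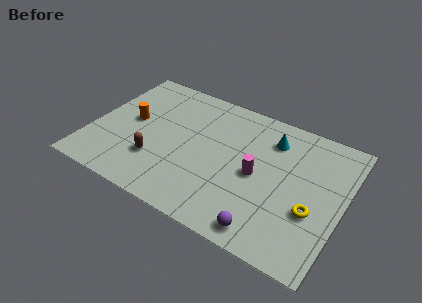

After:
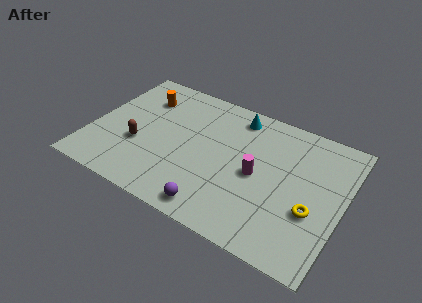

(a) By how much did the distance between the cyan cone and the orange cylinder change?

-2.4

They were about 7.3 units apart before and 4.9 after — 2.4 units closer together.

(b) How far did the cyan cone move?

2.0

The cyan cone was near (8.9, 6.5) before and (7.0, 7.2) after, so it travelled √(1.9² + 0.7²) ≈ 2.0 units.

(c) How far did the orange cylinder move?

1.8

From (1.9, 4.5) to (2.2, 6.3), the orange cylinder covered √(0.3² + 1.8²) ≈ 1.8 units.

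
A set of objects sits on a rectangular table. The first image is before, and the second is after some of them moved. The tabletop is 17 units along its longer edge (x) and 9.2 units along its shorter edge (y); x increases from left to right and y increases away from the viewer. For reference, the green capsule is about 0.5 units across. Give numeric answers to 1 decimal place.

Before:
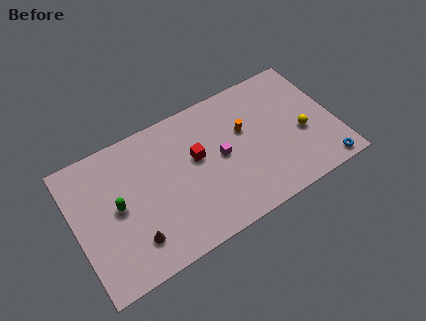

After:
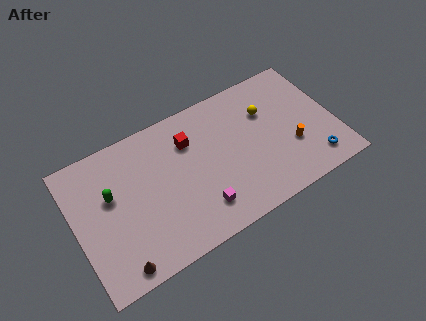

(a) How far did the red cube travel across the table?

1.3

From (8.0, 5.4) to (7.7, 6.7), the red cube covered √(0.3² + 1.3²) ≈ 1.3 units.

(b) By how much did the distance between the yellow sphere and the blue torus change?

+2.2

Before: roughly 3.1 units apart; after: 5.3. That's 2.2 units further apart.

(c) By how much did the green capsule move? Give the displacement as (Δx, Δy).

(-0.3, 0.9)

The green capsule was at about (2.7, 4.7) and moved to about (2.4, 5.6).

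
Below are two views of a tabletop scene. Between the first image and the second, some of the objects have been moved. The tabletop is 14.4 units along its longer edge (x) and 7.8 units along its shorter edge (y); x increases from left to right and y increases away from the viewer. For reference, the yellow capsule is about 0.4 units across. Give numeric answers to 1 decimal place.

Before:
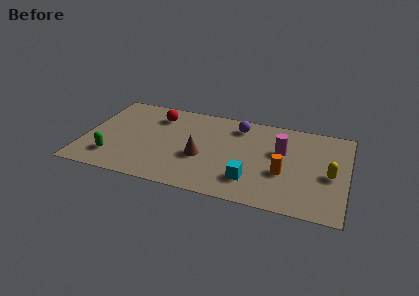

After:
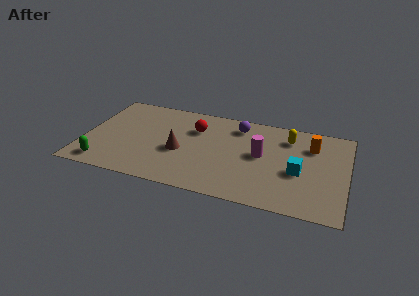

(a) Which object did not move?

the purple sphere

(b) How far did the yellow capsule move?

3.5

The yellow capsule moved from about (13.5, 3.5) to (11.1, 6.1), a distance of √(2.4² + 2.6²) ≈ 3.5.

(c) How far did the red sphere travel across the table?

2.3

From (3.8, 6.1) to (6.0, 5.5), the red sphere covered √(2.2² + 0.6²) ≈ 2.3 units.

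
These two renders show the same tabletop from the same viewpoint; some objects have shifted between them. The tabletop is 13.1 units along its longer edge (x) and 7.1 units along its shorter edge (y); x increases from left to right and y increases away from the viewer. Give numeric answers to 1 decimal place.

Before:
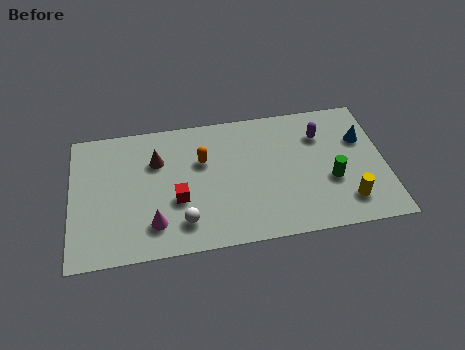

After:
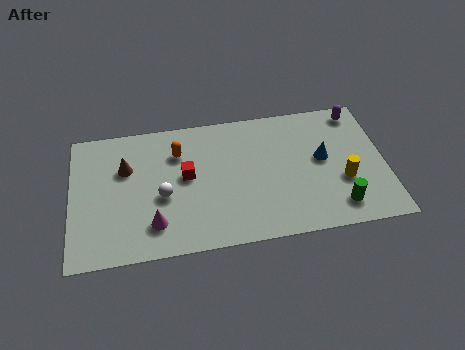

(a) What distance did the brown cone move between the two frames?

1.3

From (3.6, 4.9) to (2.3, 4.7), the brown cone covered √(1.3² + 0.2²) ≈ 1.3 units.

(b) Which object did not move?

the magenta cone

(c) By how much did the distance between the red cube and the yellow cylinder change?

-0.5

The distance was about 7.1 in the first image and 6.6 in the second, so they moved 0.5 units closer together.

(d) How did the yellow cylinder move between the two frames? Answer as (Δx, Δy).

(-0.1, 1.1)

The yellow cylinder started near (11.4, 1.5) and ended near (11.3, 2.6).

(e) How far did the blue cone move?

1.9

The blue cone moved from about (12.2, 4.7) to (10.5, 3.9), a distance of √(1.7² + 0.8²) ≈ 1.9.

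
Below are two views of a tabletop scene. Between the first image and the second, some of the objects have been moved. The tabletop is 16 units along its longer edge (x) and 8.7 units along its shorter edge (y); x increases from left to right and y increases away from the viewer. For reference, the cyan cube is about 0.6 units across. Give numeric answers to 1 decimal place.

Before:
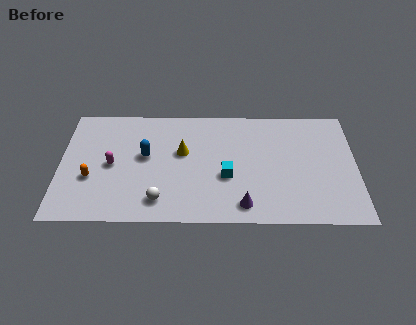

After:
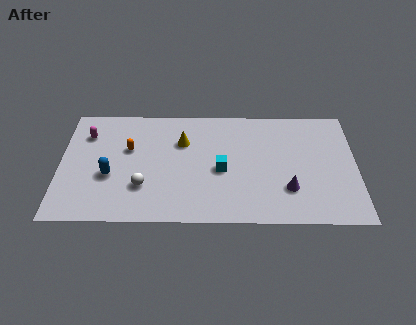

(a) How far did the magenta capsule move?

2.7

From (2.8, 4.2) to (1.4, 6.5), the magenta capsule covered √(1.4² + 2.3²) ≈ 2.7 units.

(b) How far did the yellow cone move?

0.8

The yellow cone was near (6.6, 5.2) before and (6.6, 6.0) after, so it travelled √(0.0² + 0.8²) ≈ 0.8 units.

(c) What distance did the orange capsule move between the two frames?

3.0

The orange capsule was near (1.7, 3.2) before and (3.7, 5.4) after, so it travelled √(2.0² + 2.2²) ≈ 3.0 units.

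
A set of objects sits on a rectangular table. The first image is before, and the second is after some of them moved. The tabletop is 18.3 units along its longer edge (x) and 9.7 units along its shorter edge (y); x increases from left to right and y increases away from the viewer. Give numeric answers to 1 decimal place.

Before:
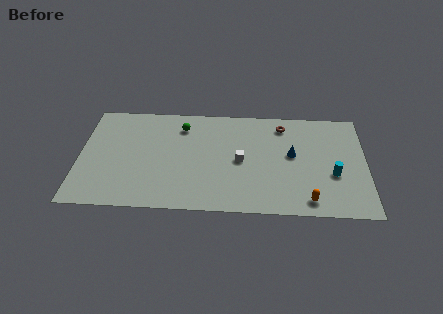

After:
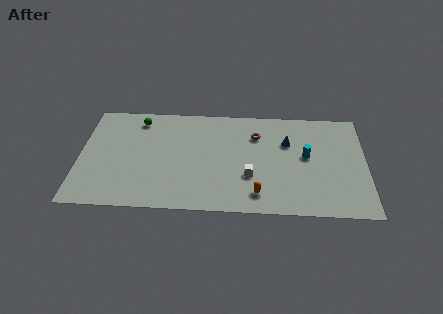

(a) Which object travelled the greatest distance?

the orange capsule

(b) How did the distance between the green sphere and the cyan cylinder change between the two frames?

+0.7

The distance was about 10.5 in the first image and 11.2 in the second, so they moved 0.7 units further apart.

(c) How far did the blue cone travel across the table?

1.1

The blue cone was near (13.6, 5.4) before and (13.3, 6.5) after, so it travelled √(0.3² + 1.1²) ≈ 1.1 units.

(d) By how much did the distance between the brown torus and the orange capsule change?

-1.6

The distance was about 7.0 in the first image and 5.4 in the second, so they moved 1.6 units closer together.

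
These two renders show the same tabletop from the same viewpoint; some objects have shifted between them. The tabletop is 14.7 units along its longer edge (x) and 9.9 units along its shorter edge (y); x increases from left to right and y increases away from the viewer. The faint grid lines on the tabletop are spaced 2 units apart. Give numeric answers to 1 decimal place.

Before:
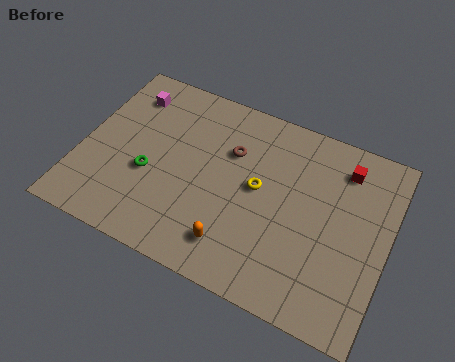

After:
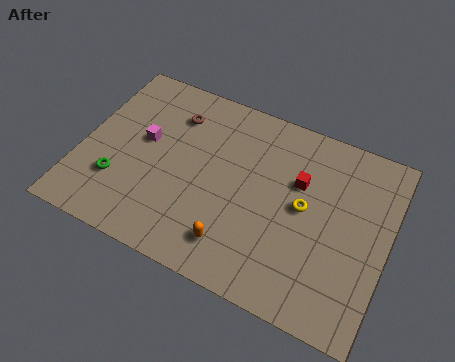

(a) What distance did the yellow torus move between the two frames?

2.2

The yellow torus moved from about (8.5, 5.3) to (10.7, 5.2), a distance of √(2.2² + 0.1²) ≈ 2.2.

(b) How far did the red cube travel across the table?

2.6

The red cube was near (12.3, 8.0) before and (10.3, 6.4) after, so it travelled √(2.0² + 1.6²) ≈ 2.6 units.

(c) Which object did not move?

the orange capsule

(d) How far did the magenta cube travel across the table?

2.5

The magenta cube moved from about (1.8, 7.9) to (2.9, 5.6), a distance of √(1.1² + 2.3²) ≈ 2.5.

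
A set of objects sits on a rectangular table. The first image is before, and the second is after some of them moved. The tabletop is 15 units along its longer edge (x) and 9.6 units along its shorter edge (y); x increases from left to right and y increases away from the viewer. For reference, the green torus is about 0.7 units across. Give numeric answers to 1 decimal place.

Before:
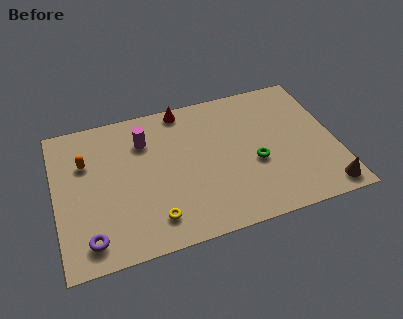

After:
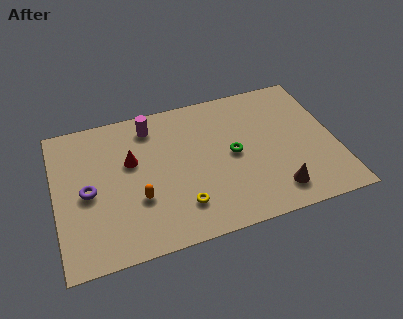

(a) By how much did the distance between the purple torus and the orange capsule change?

-2.1

They were about 5.0 units apart before and 2.9 after — 2.1 units closer together.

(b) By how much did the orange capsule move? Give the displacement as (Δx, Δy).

(2.6, -3.2)

The orange capsule was at about (1.7, 6.5) and moved to about (4.3, 3.3).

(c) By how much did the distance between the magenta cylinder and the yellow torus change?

+0.6

They were about 5.3 units apart before and 5.9 after — 0.6 units further apart.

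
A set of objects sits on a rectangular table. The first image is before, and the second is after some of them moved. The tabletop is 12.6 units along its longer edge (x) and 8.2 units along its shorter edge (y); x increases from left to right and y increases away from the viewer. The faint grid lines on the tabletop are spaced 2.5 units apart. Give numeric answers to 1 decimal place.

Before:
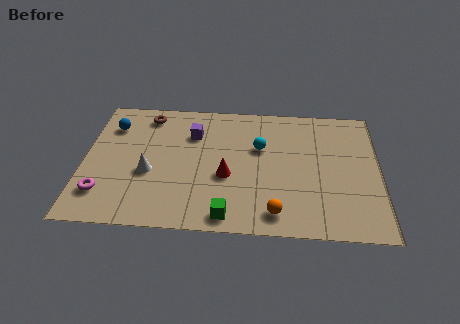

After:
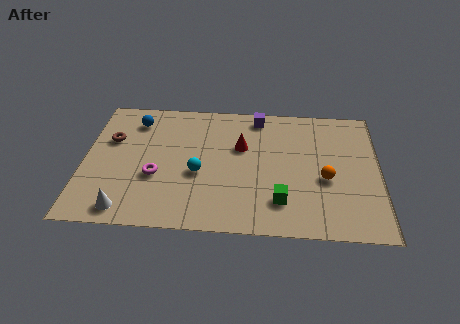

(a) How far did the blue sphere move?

1.1

The blue sphere moved from about (1.1, 6.2) to (2.1, 6.6), a distance of √(1.0² + 0.4²) ≈ 1.1.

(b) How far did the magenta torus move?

2.5

The magenta torus was near (0.9, 1.9) before and (3.1, 3.1) after, so it travelled √(2.2² + 1.2²) ≈ 2.5 units.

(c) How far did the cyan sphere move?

3.2

The cyan sphere was near (7.5, 5.2) before and (4.9, 3.4) after, so it travelled √(2.6² + 1.8²) ≈ 3.2 units.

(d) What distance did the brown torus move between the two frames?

2.3

The brown torus moved from about (2.6, 7.0) to (1.1, 5.3), a distance of √(1.5² + 1.7²) ≈ 2.3.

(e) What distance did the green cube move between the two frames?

2.4

From (6.2, 0.9) to (8.4, 1.9), the green cube covered √(2.2² + 1.0²) ≈ 2.4 units.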